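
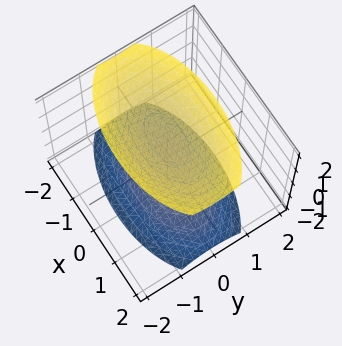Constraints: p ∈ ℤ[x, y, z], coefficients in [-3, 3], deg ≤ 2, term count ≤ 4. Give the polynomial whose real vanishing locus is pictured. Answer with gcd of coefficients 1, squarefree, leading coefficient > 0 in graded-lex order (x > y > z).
x^2 + 3*y^2 - 2*z^2 + 3

1. I count 2 distinct pieces.
2. Degree: two sheets facing apart; a quadric, so deg p = 2.
3. Symmetries: it's symmetric under y → −y, forcing even powers of y; mirror symmetry x ↦ −x ⇒ only even powers of x; the z ↦ −z reflection is a symmetry, so z appears only in even powers.
4. Reading off the gridlines: no y-intercept at any integer in the box; no x-intercept at any integer in the box.
5. Matching integer coefficients to the picture gives p.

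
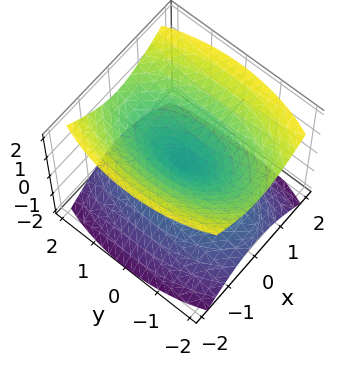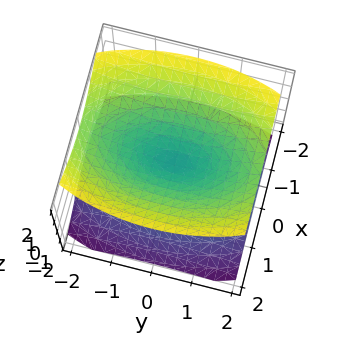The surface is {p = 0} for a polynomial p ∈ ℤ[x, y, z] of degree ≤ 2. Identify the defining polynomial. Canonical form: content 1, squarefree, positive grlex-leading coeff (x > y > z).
3*x^2 + y^2 - 3*z^2

First, the picture has 2 separate pieces. They look like related sheets of one shape, so recover p as a whole.
Then, degree: a double cone through the origin; a quadric, so deg p = 2.
Then, symmetries: mirror symmetry z ↦ −z ⇒ only even powers of z; the y ↦ −y reflection is a symmetry, so y appears only in even powers; the x ↦ −x reflection is a symmetry, so x appears only in even powers.
Next, reading off the gridlines: one x-axis crossing is at x = 0; it meets the y-axis at y = 0 (among the integer gridlines); one z-axis crossing is at z = 0.
Finally, fitting integer coefficients to these (and the overall shape) gives p.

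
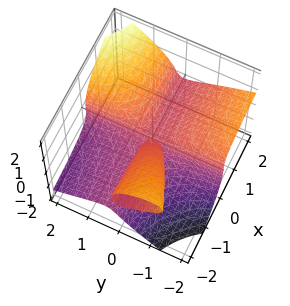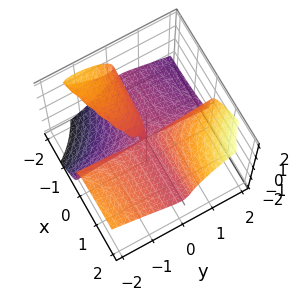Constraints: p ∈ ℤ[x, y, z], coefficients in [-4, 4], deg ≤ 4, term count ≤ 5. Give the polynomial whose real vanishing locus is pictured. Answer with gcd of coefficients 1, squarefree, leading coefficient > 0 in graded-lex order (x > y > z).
First, deg p = 3. No degree-2 surface has this shape.
Then, checking where it meets the axes: every point of the x-axis in the box is on the surface; one z-axis crossing is at z = 0; every point of the y-axis in the box is on the surface.
Finally, together with the visible shape, these determine p as stated.

2*x*y^2 + 3*x*y*z - 3*z^3 - x*z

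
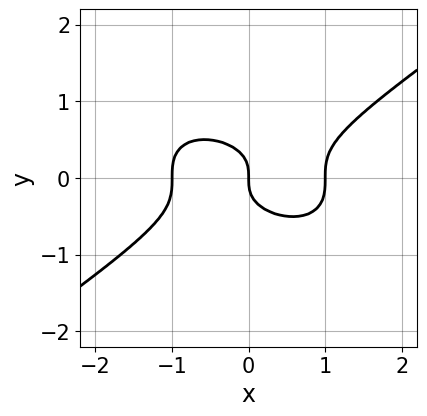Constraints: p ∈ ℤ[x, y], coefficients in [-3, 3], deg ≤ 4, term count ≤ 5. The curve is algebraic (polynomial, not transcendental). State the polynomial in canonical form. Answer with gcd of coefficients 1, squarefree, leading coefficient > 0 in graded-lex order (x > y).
x^3 - 3*y^3 - x

(a) deg p = 3.
(b) Checking where it meets the axes: it crosses the y-axis at the gridline y = 0; the x-axis gridline crossings are at x ∈ {-1, 0, 1}.
(c) Fitting integer coefficients to these (and the overall shape) gives p.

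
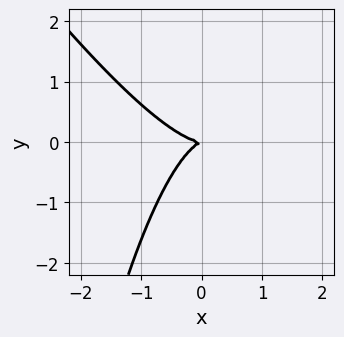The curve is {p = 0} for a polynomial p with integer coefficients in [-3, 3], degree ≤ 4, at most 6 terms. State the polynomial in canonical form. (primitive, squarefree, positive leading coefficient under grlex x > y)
3*x^3 + 2*x^2*y - x*y + 3*y^2

deg p = 3.
Against the integer gridlines: it crosses the x-axis at the gridline x = 0; it crosses the y-axis at the gridline y = 0.
The integer polynomial consistent with all of this is the stated p.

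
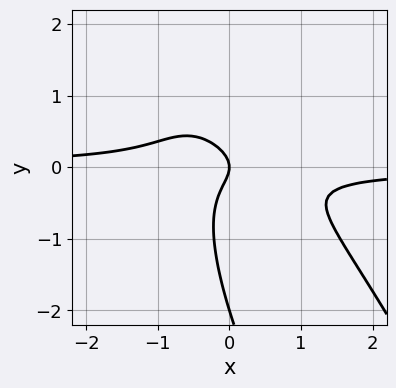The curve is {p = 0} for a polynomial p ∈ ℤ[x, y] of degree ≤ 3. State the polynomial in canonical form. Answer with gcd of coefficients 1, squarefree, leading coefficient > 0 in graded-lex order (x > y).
First, the degree is 3 — no degree-2 curve has this shape.
Then, from the visible intercepts: among the integer gridlines, it crosses the y-axis at y ∈ {-2, 0}; it meets the x-axis at x = 0 (among the integer gridlines).
Finally, the integer polynomial consistent with all of this is the stated p.

3*x^2*y + 3*x*y^2 + y^3 + 2*y^2 + x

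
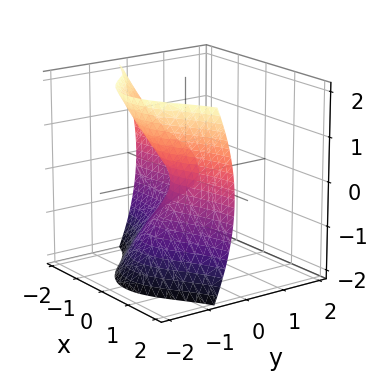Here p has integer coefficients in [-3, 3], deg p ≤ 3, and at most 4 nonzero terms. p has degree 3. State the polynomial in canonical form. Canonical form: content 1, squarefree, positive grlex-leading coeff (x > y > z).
(a) The degree is 3 — no degree-2 surface has this shape.
(b) From the visible intercepts: one z-axis crossing is at z = 0; one x-axis crossing is at x = 0; it meets the y-axis at y = 0 (among the integer gridlines).
(c) These observations pin down the coefficients.

2*x^2*y + y^3 + z^2 + x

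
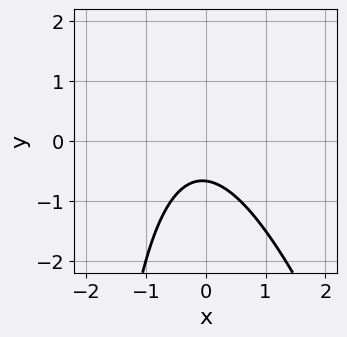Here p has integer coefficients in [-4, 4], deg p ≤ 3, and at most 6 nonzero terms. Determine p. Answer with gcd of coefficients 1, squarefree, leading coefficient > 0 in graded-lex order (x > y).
3*x^2 + x*y + x + 3*y + 2

(a) deg p = 2. The shape is more complex than any degree-1 curve.
(b) Reading off the gridlines: it misses every integer gridline on the x-axis.
(c) These observations pin down the coefficients.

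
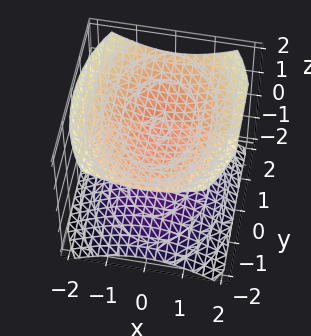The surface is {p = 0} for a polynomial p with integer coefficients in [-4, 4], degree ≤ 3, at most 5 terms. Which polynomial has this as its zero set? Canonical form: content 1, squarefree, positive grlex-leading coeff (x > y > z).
(a) There are 2 components. They look like related sheets of one shape, so recover p as a whole.
(b) The degree is 2 — two sheets facing apart; a quadric.
(c) Symmetries: the z ↦ −z reflection is a symmetry, so z appears only in even powers; it's symmetric under x → −x, forcing even powers of x; the y ↦ −y reflection is a symmetry, so y appears only in even powers.
(d) Against the integer gridlines: the z-axis gridline crossings are at z ∈ {-1, 1}; no x-intercept at any integer in the box; no y-intercept at any integer in the box.
(e) Fitting integer coefficients to these (and the overall shape) gives p.

2*x^2 + y^2 - 3*z^2 + 3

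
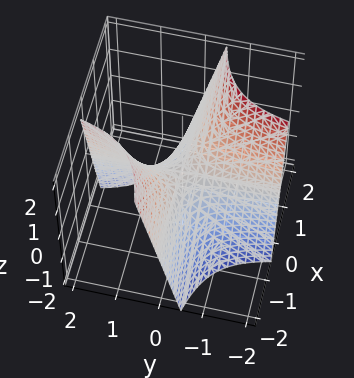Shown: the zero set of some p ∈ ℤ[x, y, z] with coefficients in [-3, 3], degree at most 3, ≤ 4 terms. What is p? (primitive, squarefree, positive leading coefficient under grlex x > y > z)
2*x*y + z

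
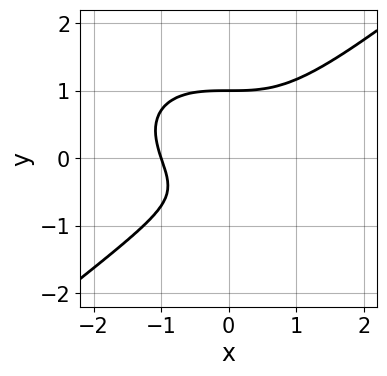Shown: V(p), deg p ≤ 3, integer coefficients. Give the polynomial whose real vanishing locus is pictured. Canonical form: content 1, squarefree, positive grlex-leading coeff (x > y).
First, deg p = 3. No degree-2 curve has this shape.
Next, observable constraints: it meets the x-axis at x = -1 (among the integer gridlines); it meets the y-axis at y = 1 (among the integer gridlines).
Finally, these observations pin down the coefficients.

x^3 - 2*y^3 + y + 1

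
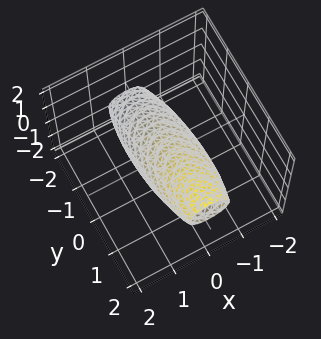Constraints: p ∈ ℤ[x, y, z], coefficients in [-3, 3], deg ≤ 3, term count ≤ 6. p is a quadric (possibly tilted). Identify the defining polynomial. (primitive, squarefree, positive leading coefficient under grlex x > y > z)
1. The degree is 2 — a generic line meets the surface in up to 2 points.
2. Matching integer coefficients to the picture gives p.

3*x^2 + y^2 - 3*y*z + 3*z^2 - 2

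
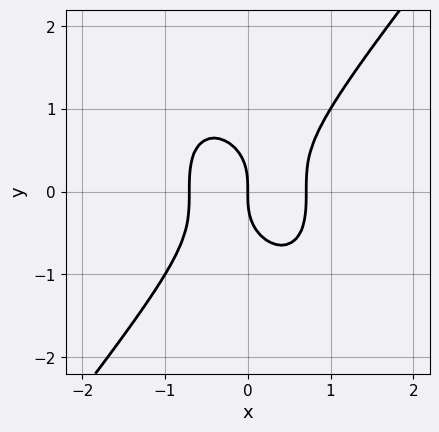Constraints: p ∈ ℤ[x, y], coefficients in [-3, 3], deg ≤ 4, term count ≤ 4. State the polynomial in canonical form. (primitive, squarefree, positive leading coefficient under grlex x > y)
(a) deg p = 3. A generic line meets the curve in up to 3 points.
(b) Observable constraints: it crosses the x-axis at the gridline x = 0; it meets the y-axis at y = 0 (among the integer gridlines).
(c) Together with the visible shape, these determine p as stated.

2*x^3 - y^3 - x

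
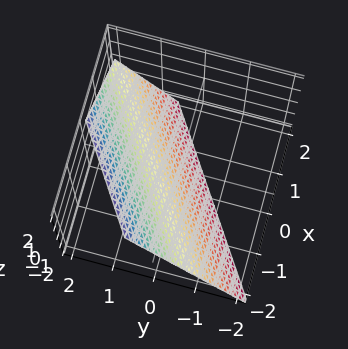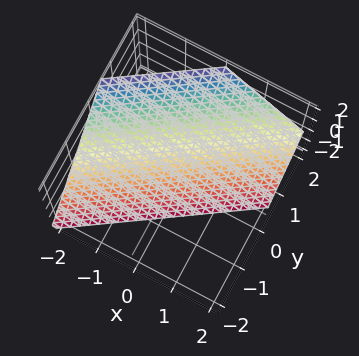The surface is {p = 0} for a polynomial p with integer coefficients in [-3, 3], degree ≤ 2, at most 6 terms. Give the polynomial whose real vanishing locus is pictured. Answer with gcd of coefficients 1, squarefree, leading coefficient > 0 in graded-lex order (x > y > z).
1. Degree: every cross-section is a straight line — this is a plane, so deg p = 1.
2. Against the integer gridlines: it meets the x-axis at x = -1 (among the integer gridlines); one z-axis crossing is at z = -1.
3. Solving for integer coefficients yields p as stated.

2*x - 3*y + 2*z + 2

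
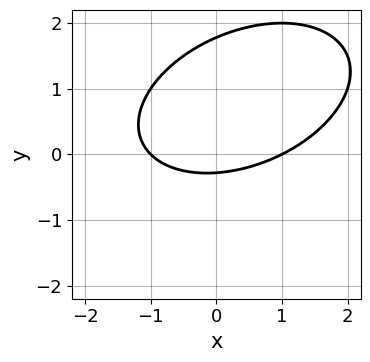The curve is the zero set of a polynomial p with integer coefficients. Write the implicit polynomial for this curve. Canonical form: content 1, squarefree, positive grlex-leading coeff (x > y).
Degree: a generic line meets the curve in up to 2 points, so deg p = 2.
From the visible intercepts: among the integer gridlines, it crosses the x-axis at x ∈ {-1, 1}.
Fitting integer coefficients to these (and the overall shape) gives p.

x^2 - x*y + 2*y^2 - 3*y - 1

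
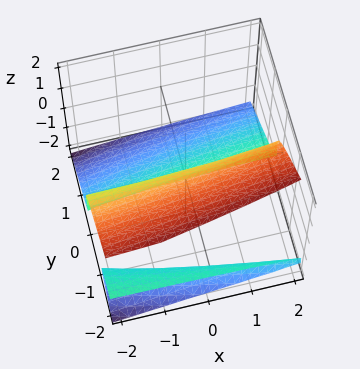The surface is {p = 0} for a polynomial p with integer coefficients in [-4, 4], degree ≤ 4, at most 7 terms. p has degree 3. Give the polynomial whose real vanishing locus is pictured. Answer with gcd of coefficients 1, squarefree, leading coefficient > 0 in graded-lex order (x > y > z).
x*z^2 + 2*y^2*z - 3*z^3 - y*z - 3*y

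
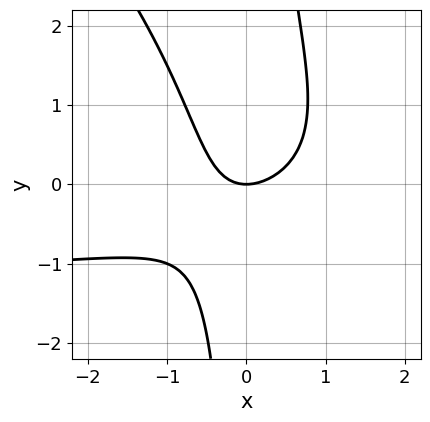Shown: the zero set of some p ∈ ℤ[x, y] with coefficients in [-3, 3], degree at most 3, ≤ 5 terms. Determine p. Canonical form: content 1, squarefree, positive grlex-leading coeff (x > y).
2*x^2*y + 2*x*y^2 + 3*x^2 - 2*x*y - 3*y

(a) The degree is 3 — a generic line meets the curve in up to 3 points.
(b) Checking where it meets the axes: one x-axis crossing is at x = 0; one y-axis crossing is at y = 0.
(c) The integer polynomial consistent with all of this is the stated p.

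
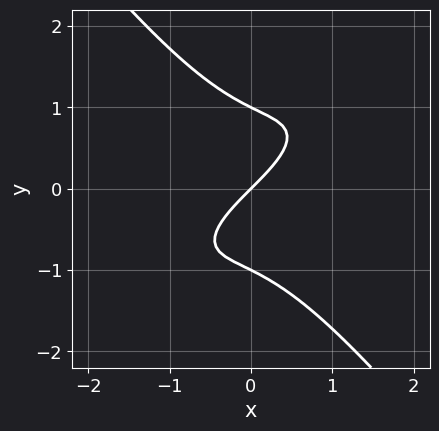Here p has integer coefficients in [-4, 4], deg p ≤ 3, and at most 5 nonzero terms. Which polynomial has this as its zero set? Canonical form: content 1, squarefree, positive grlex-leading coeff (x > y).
First, the degree is 3 — no degree-2 curve has this shape.
Then, reading off the gridlines: it crosses the x-axis at the gridline x = 0; among the integer gridlines, it crosses the y-axis at y ∈ {-1, 0, 1}.
Finally, matching integer coefficients to the picture gives p.

2*x^3 - 3*x^2*y + 3*y^3 + 3*x - 3*y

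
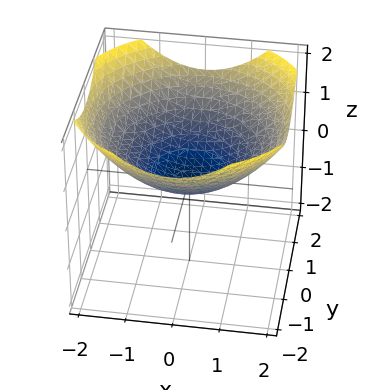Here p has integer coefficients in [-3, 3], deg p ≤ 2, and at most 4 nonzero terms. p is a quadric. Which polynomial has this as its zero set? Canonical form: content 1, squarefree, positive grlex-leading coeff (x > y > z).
(a) deg p = 2.
(b) By symmetry, the z-axis is an axis of rotation, so x and y enter only as x² + y².
(c) From the axis intercepts and sections: a circular section at z = 1 has radius between 1 and 2; it crosses the z-axis at the gridline z = 0; one y-axis crossing is at y = 0; it crosses the x-axis at the gridline x = 0.
(d) Solving for integer coefficients yields p as stated.

x^2 + y^2 - 3*z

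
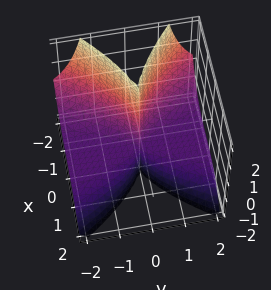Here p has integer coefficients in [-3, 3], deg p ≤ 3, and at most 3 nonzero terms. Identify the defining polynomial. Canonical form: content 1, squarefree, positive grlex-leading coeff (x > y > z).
x^3 + 2*y^2*z + 2*y^2

The degree is 3 — a generic line meets the surface in up to 3 points.
Checking where it meets the axes: it meets the y-axis at y = 0 (among the integer gridlines); every point of the z-axis in the box is on the surface; one x-axis crossing is at x = 0.
These observations pin down the coefficients.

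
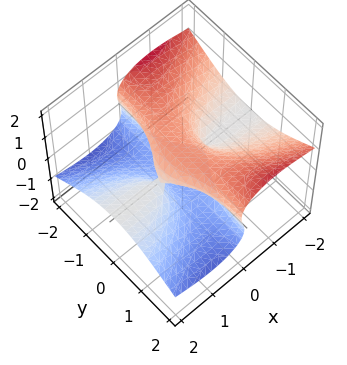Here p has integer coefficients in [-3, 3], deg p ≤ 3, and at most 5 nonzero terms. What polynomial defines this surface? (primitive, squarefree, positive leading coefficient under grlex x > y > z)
deg p = 3. No degree-2 surface has this shape.
Reading off the gridlines: every point of the y-axis in the box is on the surface; every point of the x-axis in the box is on the surface.
Fitting integer coefficients to these (and the overall shape) gives p.

2*x^2*z + x*y^2 + 2*z^3 - z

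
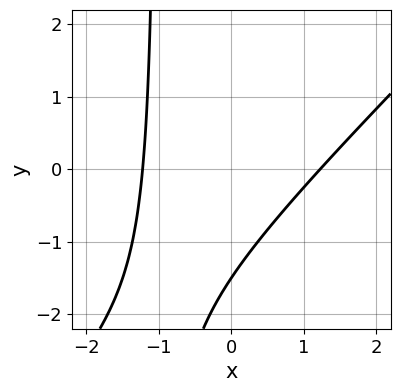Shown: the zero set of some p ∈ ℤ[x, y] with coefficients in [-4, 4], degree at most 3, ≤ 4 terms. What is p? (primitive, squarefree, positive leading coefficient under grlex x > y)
1. The degree is 2 — the shape is more complex than any degree-1 curve.
2. Matching integer coefficients to the picture gives p.

2*x^2 - 2*x*y - 2*y - 3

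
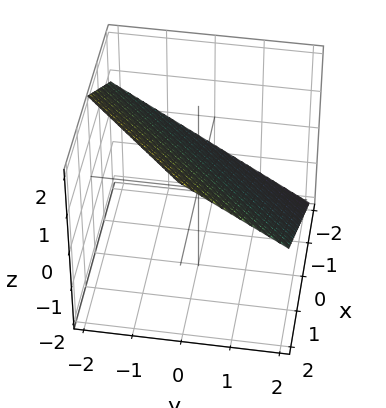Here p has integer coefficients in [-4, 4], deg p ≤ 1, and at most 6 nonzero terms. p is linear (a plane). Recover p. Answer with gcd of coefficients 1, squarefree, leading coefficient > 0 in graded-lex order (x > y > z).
(a) deg p = 1.
(b) Against the integer gridlines: it crosses the x-axis at the gridline x = -1; it crosses the y-axis at the gridline y = 1.
(c) Together with the visible shape, these determine p as stated.

2*x - 2*y - 3*z + 2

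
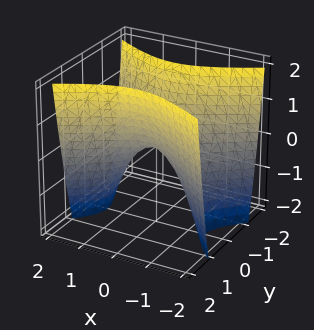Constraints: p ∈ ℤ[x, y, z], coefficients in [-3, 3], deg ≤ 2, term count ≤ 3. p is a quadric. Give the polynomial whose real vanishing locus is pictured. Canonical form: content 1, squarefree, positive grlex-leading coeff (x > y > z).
x^2 - 2*y^2 + z

deg p = 2. A saddle surface; a quadric.
Symmetries: the y ↦ −y reflection is a symmetry, so y appears only in even powers; the x ↦ −x reflection is a symmetry, so x appears only in even powers.
From the axis intercepts and sections: it crosses the y-axis at the gridline y = 0; it meets the x-axis at x = 0 (among the integer gridlines); it meets the z-axis at z = 0 (among the integer gridlines).
Assembling these constraints gives the stated polynomial.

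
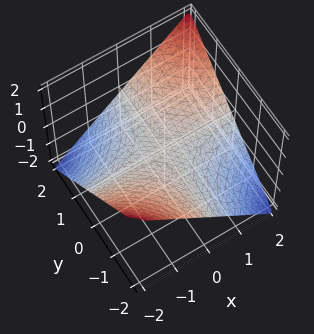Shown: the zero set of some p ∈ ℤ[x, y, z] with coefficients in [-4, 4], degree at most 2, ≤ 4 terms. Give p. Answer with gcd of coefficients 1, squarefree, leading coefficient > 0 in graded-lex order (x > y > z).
x*y - 2*z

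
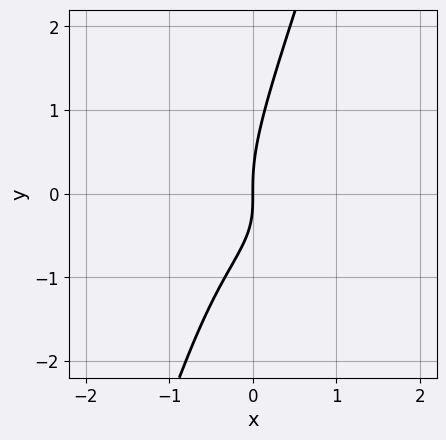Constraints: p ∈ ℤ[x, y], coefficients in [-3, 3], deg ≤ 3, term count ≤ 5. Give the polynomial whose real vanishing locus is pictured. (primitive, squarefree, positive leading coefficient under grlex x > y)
3*x*y^2 - y^3 + 2*x*y + 2*x

(a) The degree is 3 — a generic line meets the curve in up to 3 points.
(b) Checking where it meets the axes: it crosses the x-axis at the gridline x = 0; it crosses the y-axis at the gridline y = 0.
(c) Together with the visible shape, these determine p as stated.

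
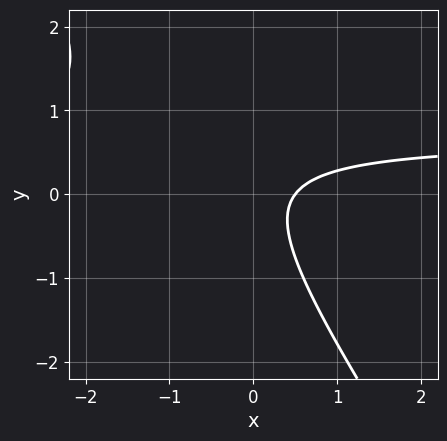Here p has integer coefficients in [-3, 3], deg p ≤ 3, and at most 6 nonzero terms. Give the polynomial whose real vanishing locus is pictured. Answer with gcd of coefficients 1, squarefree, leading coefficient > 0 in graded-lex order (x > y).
First, the degree is 2 — the shape is more complex than any degree-1 curve.
Then, from the axis intercepts and sections: no y-intercept at any integer in the box.
Finally, putting this together gives p.

3*x*y + 2*y^2 - 2*x + 1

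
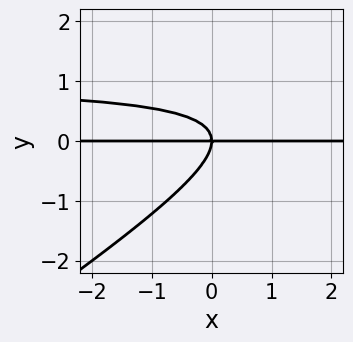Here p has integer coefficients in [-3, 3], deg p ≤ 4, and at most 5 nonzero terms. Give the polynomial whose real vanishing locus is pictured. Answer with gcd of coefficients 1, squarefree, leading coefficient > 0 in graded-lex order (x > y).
(a) Degree: a generic line meets the curve in up to 3 points, so deg p = 3.
(b) Reading off the gridlines: every point of the x-axis in the box is on the curve; it crosses the y-axis at the gridline y = 0.
(c) Putting this together gives p.

2*x*y^2 - 3*y^3 - 2*x*y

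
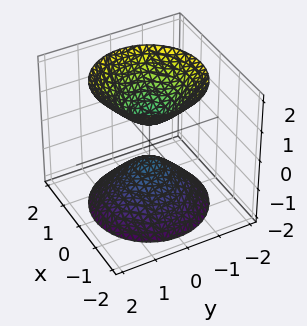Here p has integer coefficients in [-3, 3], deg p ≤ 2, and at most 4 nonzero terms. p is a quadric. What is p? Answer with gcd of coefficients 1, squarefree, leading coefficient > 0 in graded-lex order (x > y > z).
1. The picture has 2 separate pieces. They look like related sheets of one shape, so recover p as a whole.
2. Degree: two separate bowl-shaped sheets opening away from each other; a quadric, so deg p = 2.
3. Symmetries: it's symmetric under z → −z, forcing even powers of z; every cross-section ⟂ z is a circle, so x, y appear only via x² + y².
4. Against the integer gridlines: it misses every integer gridline on the y-axis; the surface avoids every integer x-axis point in the box; a circular section at z = 1 has radius between 0 and 1.
5. Putting this together gives p.

3*x^2 + 3*y^2 - 2*z^2 + 1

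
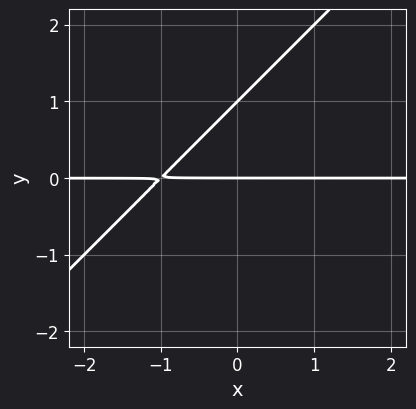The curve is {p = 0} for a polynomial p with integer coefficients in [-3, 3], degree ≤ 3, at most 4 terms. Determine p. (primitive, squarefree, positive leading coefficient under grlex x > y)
Degree: no degree-1 curve has this shape, so deg p = 2.
Against the integer gridlines: among the integer gridlines, it crosses the y-axis at y ∈ {0, 1}; the visible x-axis segment lies entirely on the curve.
Fitting integer coefficients to these (and the overall shape) gives p.

x*y - y^2 + y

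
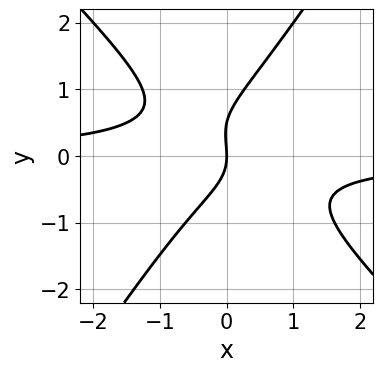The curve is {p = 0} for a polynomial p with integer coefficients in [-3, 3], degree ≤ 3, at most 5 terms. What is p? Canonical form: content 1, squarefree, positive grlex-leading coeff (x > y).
3*x^2*y + x*y^2 - 2*y^3 + y^2 + 2*x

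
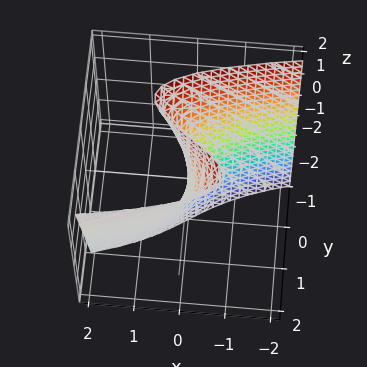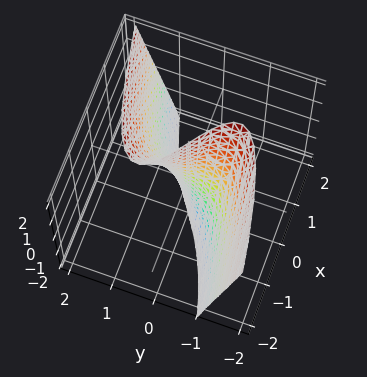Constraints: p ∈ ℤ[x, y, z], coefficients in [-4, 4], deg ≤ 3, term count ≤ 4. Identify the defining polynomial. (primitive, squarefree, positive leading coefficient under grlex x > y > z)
1. deg p = 3. A generic line meets the surface in up to 3 points.
2. From the visible intercepts: every point of the z-axis in the box is on the surface; it meets the x-axis at x = 0 (among the integer gridlines); it meets the y-axis at y = 0 (among the integer gridlines).
3. The integer polynomial consistent with all of this is the stated p.

2*y^3 - 2*y*z - 3*x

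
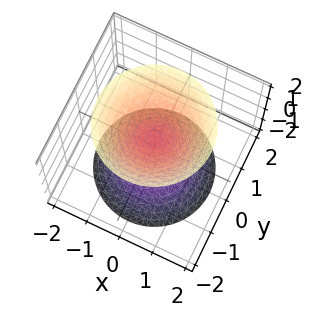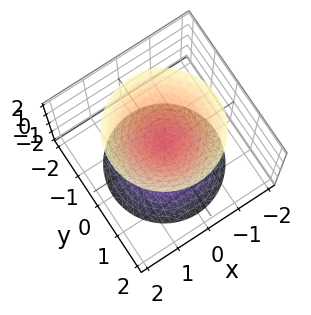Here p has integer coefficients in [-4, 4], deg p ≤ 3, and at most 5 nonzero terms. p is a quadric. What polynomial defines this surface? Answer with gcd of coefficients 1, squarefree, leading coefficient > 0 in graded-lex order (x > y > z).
3*x^2 + 3*y^2 - 2*z^2 + 1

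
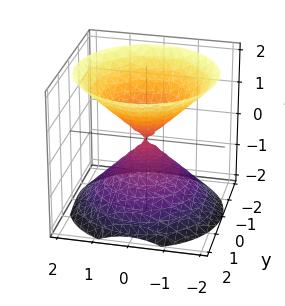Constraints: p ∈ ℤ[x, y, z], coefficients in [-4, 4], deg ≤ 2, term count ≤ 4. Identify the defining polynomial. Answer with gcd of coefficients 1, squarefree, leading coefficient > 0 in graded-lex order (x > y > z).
First, there are 2 components.
Next, the degree is 2 — a double cone through the origin; a quadric.
Then, symmetries: it's symmetric under z → −z, forcing even powers of z; the surface is invariant under rotation about z: p = q(x² + y², z).
Then, from the visible intercepts: it crosses the y-axis at the gridline y = 0; it crosses the z-axis at the gridline z = 0; a circular section at z = 1 has radius exactly 1.
Finally, assembling these constraints gives the stated polynomial.

x^2 + y^2 - z^2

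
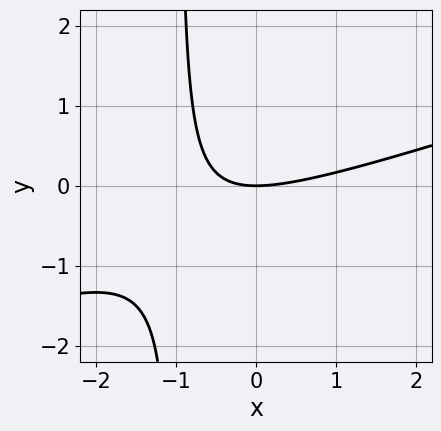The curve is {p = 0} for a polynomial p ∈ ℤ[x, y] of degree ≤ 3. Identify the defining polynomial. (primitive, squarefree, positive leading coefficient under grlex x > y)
x^2 - 3*x*y - 3*y

1. deg p = 2.
2. From the axis intercepts and sections: one x-axis crossing is at x = 0; it crosses the y-axis at the gridline y = 0.
3. Matching integer coefficients to the picture gives p.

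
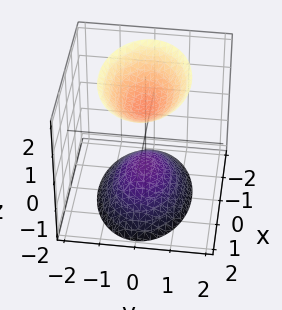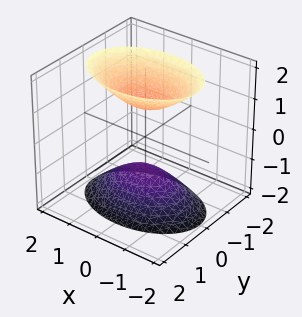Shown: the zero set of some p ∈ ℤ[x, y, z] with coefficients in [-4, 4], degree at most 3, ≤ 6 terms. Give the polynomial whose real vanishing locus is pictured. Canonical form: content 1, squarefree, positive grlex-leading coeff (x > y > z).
1. I count 2 distinct pieces. They look like related sheets of one shape, so recover p as a whole.
2. The degree is 2 — two separate bowl-shaped sheets opening away from each other; a quadric.
3. Symmetries: mirror symmetry z ↦ −z ⇒ only even powers of z; the x ↦ −x reflection is a symmetry, so x appears only in even powers; the y ↦ −y reflection is a symmetry, so y appears only in even powers.
4. From the visible intercepts: no x-intercept at any integer in the box; no y-intercept at any integer in the box.
5. Assembling these constraints gives the stated polynomial. Check: (0, 0, -1) on the z-axis lies on the surface, and p(0, 0, -1) = 0. ✓

x^2 + 2*y^2 - z^2 + 1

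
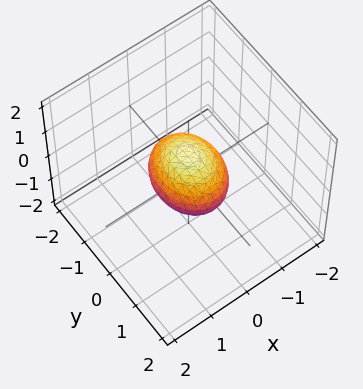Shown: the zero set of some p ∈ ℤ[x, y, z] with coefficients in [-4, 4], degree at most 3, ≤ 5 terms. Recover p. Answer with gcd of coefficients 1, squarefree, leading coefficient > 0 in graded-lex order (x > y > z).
deg p = 2.
Symmetries: the x ↦ −x reflection is a symmetry, so x appears only in even powers; it's symmetric under z → −z, forcing even powers of z; it's symmetric under y → −y, forcing even powers of y.
Reading off the gridlines: among the integer gridlines, it crosses the y-axis at y ∈ {-1, 1}.
Matching integer coefficients to the picture gives p.

3*x^2 + 2*y^2 + 3*z^2 - 2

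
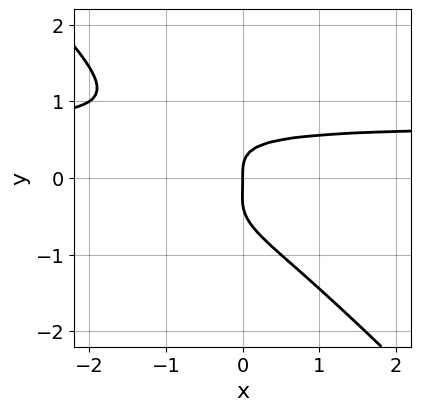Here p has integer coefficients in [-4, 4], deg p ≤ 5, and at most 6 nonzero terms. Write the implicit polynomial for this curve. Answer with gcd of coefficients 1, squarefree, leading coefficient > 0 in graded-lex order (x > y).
(a) Degree: no degree-3 curve has this shape, so deg p = 4.
(b) From the visible intercepts: it crosses the y-axis at the gridline y = 0; it crosses the x-axis at the gridline x = 0.
(c) Fitting integer coefficients to these (and the overall shape) gives p.

3*x*y^3 + 3*y^4 + y^3 - x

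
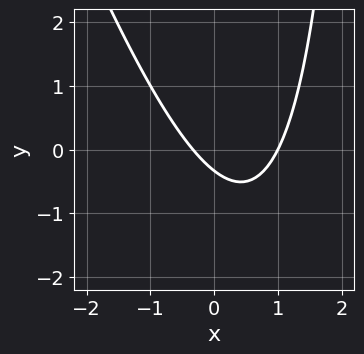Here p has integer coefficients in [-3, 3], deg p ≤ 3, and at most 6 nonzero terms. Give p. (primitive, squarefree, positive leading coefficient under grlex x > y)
3*x^2 + x*y - 2*x - 3*y - 1

Degree: a generic line meets the curve in up to 2 points, so deg p = 2.
Against the integer gridlines: it crosses the x-axis at the gridline x = 1.
The integer polynomial consistent with all of this is the stated p.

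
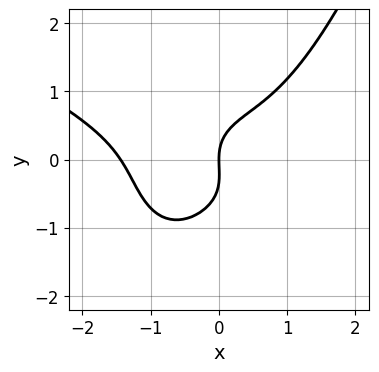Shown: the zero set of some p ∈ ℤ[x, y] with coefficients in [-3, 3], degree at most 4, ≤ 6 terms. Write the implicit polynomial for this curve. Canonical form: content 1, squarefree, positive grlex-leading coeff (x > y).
x^4 + 2*x^3*y - 3*y^3 - y^2 + 3*x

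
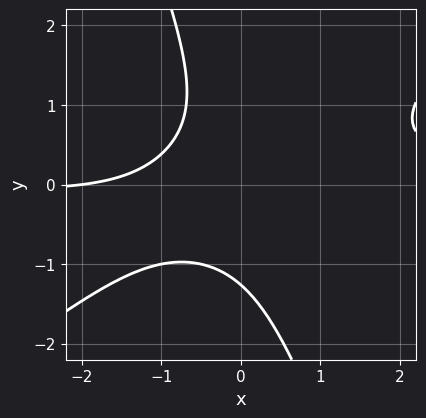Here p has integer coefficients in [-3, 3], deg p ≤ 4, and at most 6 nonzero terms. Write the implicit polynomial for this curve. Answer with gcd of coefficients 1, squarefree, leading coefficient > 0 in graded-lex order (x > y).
1. Degree: the shape is more complex than any degree-2 curve, so deg p = 3.
2. From the axis intercepts and sections: one x-axis crossing is at x = -2.
3. Assembling these constraints gives the stated polynomial.

2*x^2*y - 2*x*y^2 - y^3 - x - 2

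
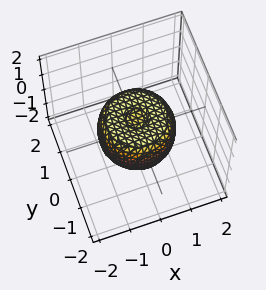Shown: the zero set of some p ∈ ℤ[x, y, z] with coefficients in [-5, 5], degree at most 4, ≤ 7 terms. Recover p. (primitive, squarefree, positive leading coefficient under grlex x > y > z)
2*x^4 + 4*x^2*y^2 + 2*y^4 - 2*x^2 - 2*y^2 + 2*z^2 - 1

The degree is 4 — a generic line meets the surface in up to 4 points.
By symmetry, the z-axis is an axis of rotation, so x and y enter only as x² + y².
Checking where it meets the axes: a circular section at z = 0 has radius between 1 and 2.
Together with the visible shape, these determine p as stated.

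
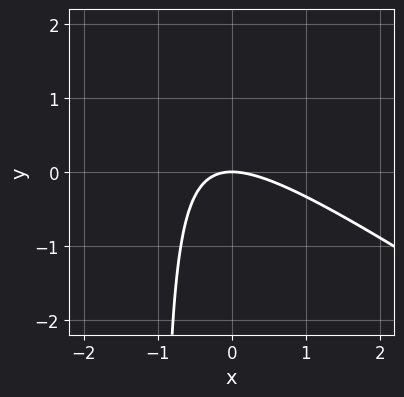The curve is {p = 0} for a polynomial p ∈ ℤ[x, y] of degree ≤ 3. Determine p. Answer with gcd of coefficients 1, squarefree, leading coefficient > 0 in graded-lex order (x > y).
1. deg p = 2.
2. Against the integer gridlines: one x-axis crossing is at x = 0; one y-axis crossing is at y = 0.
3. Fitting integer coefficients to these (and the overall shape) gives p.

2*x^2 + 3*x*y + 3*y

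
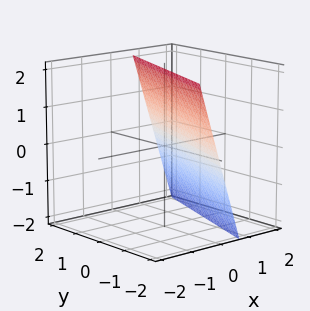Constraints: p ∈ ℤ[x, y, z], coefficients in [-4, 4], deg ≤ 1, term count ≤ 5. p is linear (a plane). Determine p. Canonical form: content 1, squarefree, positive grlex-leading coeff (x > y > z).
3*x - y + z - 2

First, the degree is 1 — every cross-section is a straight line — this is a plane.
Then, from the axis intercepts and sections: it crosses the z-axis at the gridline z = 2; it meets the y-axis at y = -2 (among the integer gridlines).
Finally, assembling these constraints gives the stated polynomial.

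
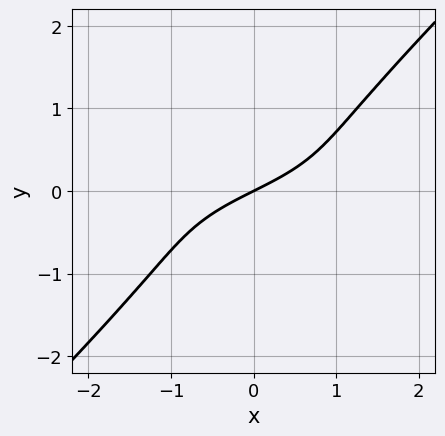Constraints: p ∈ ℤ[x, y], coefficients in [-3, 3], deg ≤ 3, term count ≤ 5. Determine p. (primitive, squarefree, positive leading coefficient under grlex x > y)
(a) Degree: no degree-2 curve has this shape, so deg p = 3.
(b) Checking where it meets the axes: it crosses the y-axis at the gridline y = 0; one x-axis crossing is at x = 0.
(c) Putting this together gives p.

3*x*y^2 - 3*y^3 + x - 2*y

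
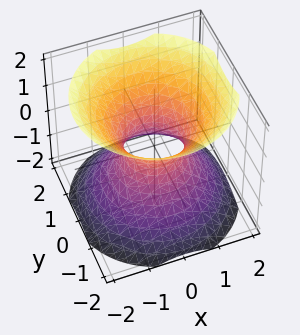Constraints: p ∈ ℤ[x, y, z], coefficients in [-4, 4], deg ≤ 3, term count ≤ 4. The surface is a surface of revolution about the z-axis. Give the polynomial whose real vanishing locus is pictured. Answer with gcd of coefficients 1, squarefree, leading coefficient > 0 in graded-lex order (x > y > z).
First, the degree is 2 — the shape is more complex than any degree-1 surface.
Next, by symmetry, every cross-section ⟂ z is a circle, so x, y appear only via x² + y².
Next, from the visible intercepts: no z-intercept at any integer in the box; a circular section at z = 1 has radius between 1 and 2.
Finally, putting this together gives p.

3*x^2 + 3*y^2 - 3*z^2 - 2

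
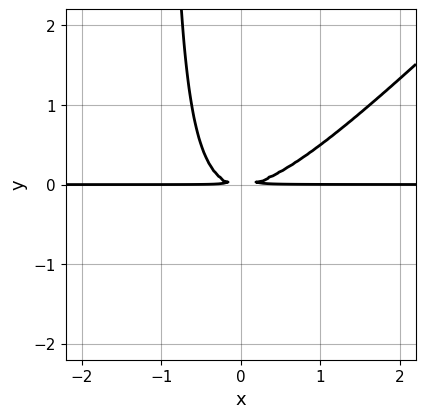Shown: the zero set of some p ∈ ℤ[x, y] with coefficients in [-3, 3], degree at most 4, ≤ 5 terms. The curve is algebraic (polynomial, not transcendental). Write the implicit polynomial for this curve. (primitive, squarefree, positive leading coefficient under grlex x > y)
(a) Degree: a generic line meets the curve in up to 3 points, so deg p = 3.
(b) From the axis intercepts and sections: every point of the x-axis in the box is on the curve.
(c) Solving for integer coefficients yields p as stated.

x^2*y - x*y^2 - y^2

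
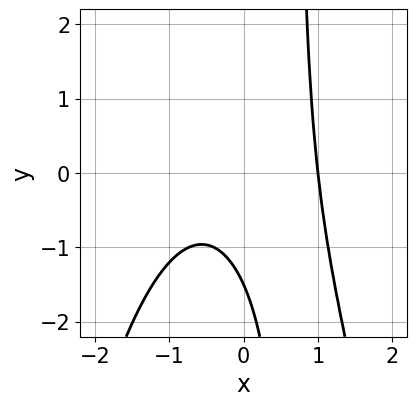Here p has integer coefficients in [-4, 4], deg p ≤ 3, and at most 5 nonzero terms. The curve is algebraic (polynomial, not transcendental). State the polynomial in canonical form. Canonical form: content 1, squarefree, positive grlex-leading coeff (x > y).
1. The degree is 3 — no degree-2 curve has this shape.
2. Checking where it meets the axes: one x-axis crossing is at x = 1.
3. Fitting integer coefficients to these (and the overall shape) gives p.

3*x^3 + 3*x*y - 2*y - 3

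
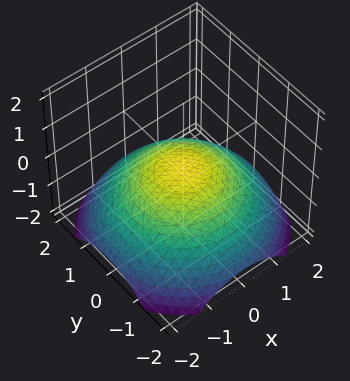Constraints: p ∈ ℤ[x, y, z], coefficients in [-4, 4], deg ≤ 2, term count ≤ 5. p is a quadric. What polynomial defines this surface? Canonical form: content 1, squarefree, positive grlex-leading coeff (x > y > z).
x^2 + y^2 + 3*z

(a) deg p = 2. A single bowl opening along one axis; a quadric.
(b) Symmetries: the z-axis is an axis of rotation, so x and y enter only as x² + y².
(c) Observable constraints: it meets the z-axis at z = 0 (among the integer gridlines); it meets the y-axis at y = 0 (among the integer gridlines); it crosses the x-axis at the gridline x = 0; a circular section at z = -1 has radius between 1 and 2.
(d) Matching integer coefficients to the picture gives p.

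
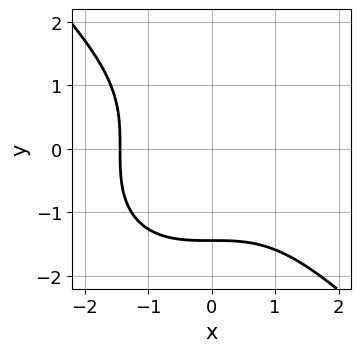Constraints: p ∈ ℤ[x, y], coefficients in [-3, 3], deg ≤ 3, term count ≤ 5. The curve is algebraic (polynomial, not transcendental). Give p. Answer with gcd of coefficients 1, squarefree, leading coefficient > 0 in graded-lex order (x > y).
x^3 + y^3 + 3

(a) deg p = 3.
(b) Matching integer coefficients to the picture gives p.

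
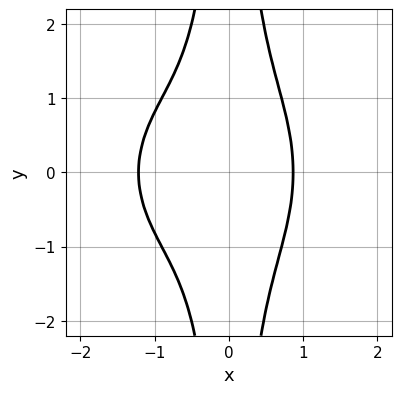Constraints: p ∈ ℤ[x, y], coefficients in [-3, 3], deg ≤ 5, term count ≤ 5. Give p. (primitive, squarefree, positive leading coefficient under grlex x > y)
(a) deg p = 4. The shape is more complex than any degree-3 curve.
(b) Symmetries: mirror symmetry y ↦ −y ⇒ only even powers of y.
(c) From the visible intercepts: the curve avoids every integer y-axis point in the box.
(d) Solving for integer coefficients yields p as stated.

3*x^4 + 3*x^2*y^2 + 2*x^3 - 3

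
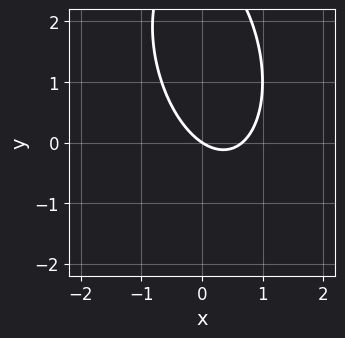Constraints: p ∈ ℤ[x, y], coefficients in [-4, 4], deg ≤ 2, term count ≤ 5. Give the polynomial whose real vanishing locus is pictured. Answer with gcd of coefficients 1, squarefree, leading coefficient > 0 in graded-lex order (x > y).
(a) deg p = 2. A generic line meets the curve in up to 2 points.
(b) Reading off the gridlines: one x-axis crossing is at x = 0; it meets the y-axis at y = 0 (among the integer gridlines).
(c) Solving for integer coefficients yields p as stated.

3*x^2 + x*y + y^2 - 2*x - 3*y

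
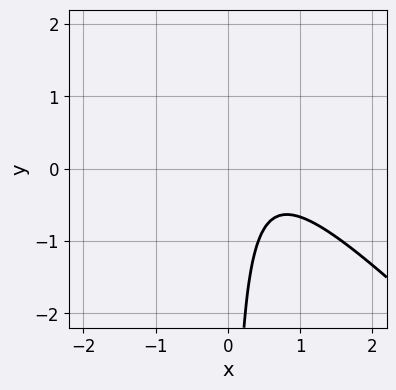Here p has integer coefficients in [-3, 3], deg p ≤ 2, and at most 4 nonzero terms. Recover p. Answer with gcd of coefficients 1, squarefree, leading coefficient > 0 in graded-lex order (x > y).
3*x^2 + 3*x*y - 3*x + 2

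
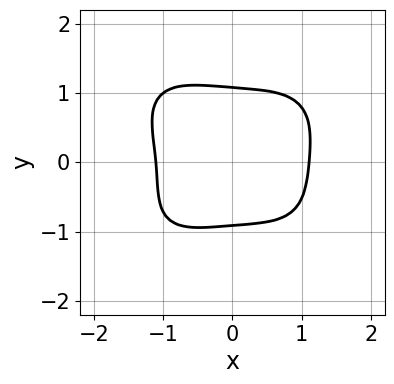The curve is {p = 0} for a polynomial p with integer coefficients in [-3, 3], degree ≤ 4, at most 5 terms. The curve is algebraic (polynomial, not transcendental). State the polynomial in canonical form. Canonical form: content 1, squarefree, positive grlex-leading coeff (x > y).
2*x^4 + 3*y^4 + x*y^2 - y - 3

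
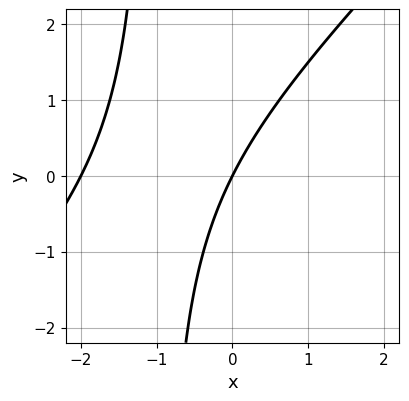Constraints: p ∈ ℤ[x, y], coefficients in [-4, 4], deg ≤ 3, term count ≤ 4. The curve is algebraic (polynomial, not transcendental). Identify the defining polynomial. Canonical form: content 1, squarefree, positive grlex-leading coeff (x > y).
x^2 - x*y + 2*x - y

1. The degree is 2 — the shape is more complex than any degree-1 curve.
2. Against the integer gridlines: one y-axis crossing is at y = 0; the x-axis gridline crossings are at x ∈ {-2, 0}.
3. Assembling these constraints gives the stated polynomial.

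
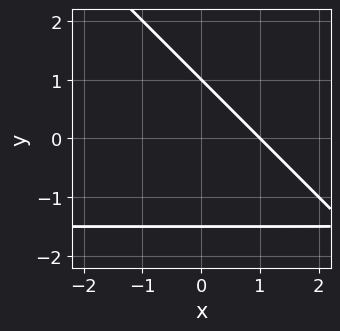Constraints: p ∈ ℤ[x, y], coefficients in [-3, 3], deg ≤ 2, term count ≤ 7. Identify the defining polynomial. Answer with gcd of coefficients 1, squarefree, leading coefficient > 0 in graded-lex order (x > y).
1. Degree: the shape is more complex than any degree-1 curve, so deg p = 2.
2. Reading off the gridlines: it crosses the x-axis at the gridline x = 1; one y-axis crossing is at y = 1.
3. Matching integer coefficients to the picture gives p.

2*x*y + 2*y^2 + 3*x + y - 3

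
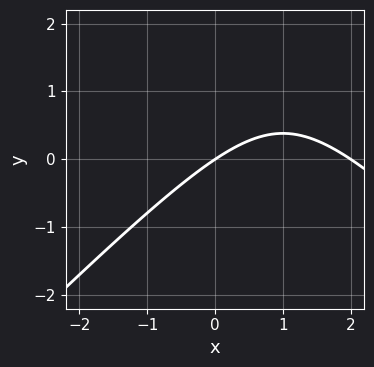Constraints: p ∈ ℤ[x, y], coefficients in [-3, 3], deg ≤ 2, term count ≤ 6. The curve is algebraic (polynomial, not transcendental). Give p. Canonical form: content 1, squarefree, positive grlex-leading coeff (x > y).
x^2 - y^2 - 2*x + 3*y

The degree is 2 — a generic line meets the curve in up to 2 points.
Observable constraints: it crosses the y-axis at the gridline y = 0; the x-axis gridline crossings are at x ∈ {0, 2}.
Solving for integer coefficients yields p as stated.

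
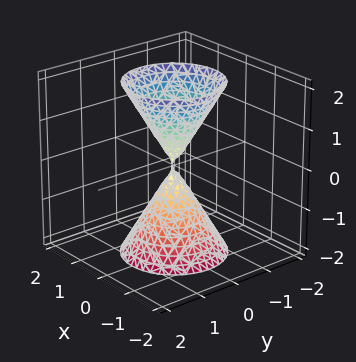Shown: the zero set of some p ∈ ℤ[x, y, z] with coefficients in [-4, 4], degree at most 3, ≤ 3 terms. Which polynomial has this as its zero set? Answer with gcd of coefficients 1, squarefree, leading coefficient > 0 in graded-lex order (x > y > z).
3*x^2 + 3*y^2 - z^2

The picture has 2 separate pieces. They look like related sheets of one shape, so recover p as a whole.
Degree: a double cone through the origin; a quadric, so deg p = 2.
By symmetry, the surface is invariant under rotation about z: p = q(x² + y², z); mirror symmetry z ↦ −z ⇒ only even powers of z.
Checking where it meets the axes: a circular section at z = 2 has radius between 1 and 2; it meets the x-axis at x = 0 (among the integer gridlines); it crosses the y-axis at the gridline y = 0.
Solving for integer coefficients yields p as stated.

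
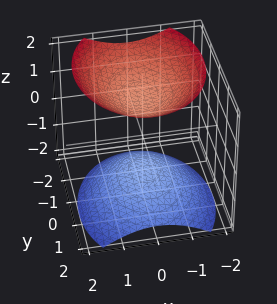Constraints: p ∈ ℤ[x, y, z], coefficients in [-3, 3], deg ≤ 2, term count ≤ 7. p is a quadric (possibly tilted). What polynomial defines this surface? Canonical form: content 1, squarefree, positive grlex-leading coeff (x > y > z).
3*x^2 + 2*y^2 + y*z - 3*z^2 + 3

(a) I count 2 distinct pieces.
(b) The degree is 2 — no degree-1 surface has this shape.
(c) Reading off the gridlines: among the integer gridlines, it crosses the z-axis at z ∈ {-1, 1}; it misses every integer gridline on the x-axis; no y-intercept at any integer in the box.
(d) These observations pin down the coefficients.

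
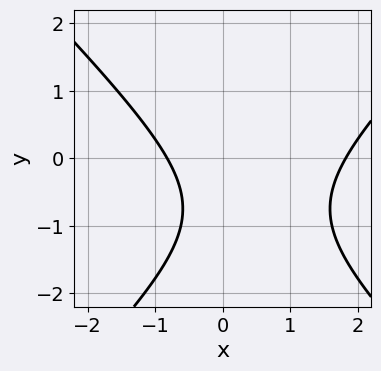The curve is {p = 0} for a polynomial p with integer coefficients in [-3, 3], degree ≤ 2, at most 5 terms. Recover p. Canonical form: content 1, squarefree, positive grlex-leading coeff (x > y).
2*x^2 - 2*y^2 - 2*x - 3*y - 3

deg p = 2. A generic line meets the curve in up to 2 points.
Against the integer gridlines: it misses every integer gridline on the y-axis.
Matching integer coefficients to the picture gives p.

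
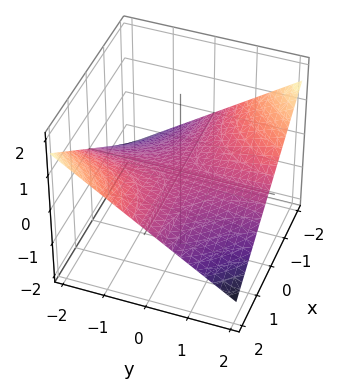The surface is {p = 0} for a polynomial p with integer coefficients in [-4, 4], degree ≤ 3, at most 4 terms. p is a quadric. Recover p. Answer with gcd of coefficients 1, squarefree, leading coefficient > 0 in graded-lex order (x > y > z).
x*y + 3*z

1. deg p = 2. A saddle surface; a quadric.
2. Against the integer gridlines: every point of the y-axis in the box is on the surface; every point of the x-axis in the box is on the surface.
3. Solving for integer coefficients yields p as stated.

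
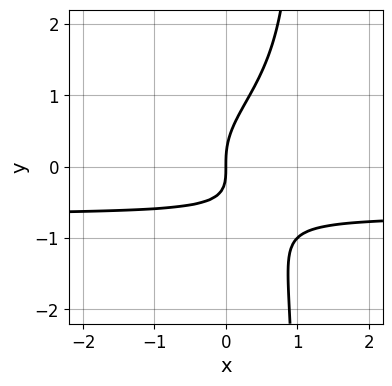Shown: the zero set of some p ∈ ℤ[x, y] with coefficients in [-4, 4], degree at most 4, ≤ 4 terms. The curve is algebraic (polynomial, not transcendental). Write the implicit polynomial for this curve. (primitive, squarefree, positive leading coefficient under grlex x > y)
1. deg p = 4. No degree-3 curve has this shape.
2. Against the integer gridlines: it meets the x-axis at x = 0 (among the integer gridlines); it crosses the y-axis at the gridline y = 0.
3. Fitting integer coefficients to these (and the overall shape) gives p.

x*y^3 - y^3 + x*y + x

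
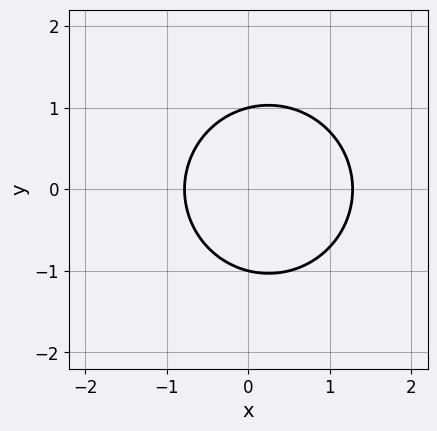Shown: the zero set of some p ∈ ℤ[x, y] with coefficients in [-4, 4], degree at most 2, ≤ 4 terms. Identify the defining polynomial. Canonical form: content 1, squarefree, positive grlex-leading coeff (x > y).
1. deg p = 2. A generic line meets the curve in up to 2 points.
2. Symmetries: it's symmetric under y → −y, forcing even powers of y.
3. Against the integer gridlines: among the integer gridlines, it crosses the y-axis at y ∈ {-1, 1}.
4. Putting this together gives p.

2*x^2 + 2*y^2 - x - 2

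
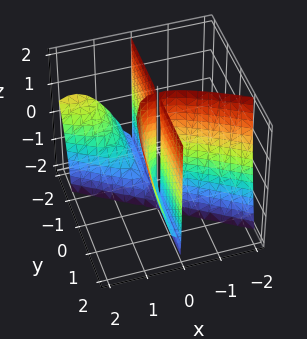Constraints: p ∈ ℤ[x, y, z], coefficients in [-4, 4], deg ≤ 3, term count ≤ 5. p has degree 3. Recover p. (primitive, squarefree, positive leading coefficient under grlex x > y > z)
2*x^3 + 3*x^2*y - x*y*z - 2*x*y

1. deg p = 3.
2. From the axis intercepts and sections: it meets the x-axis at x = 0 (among the integer gridlines); the visible z-axis segment lies entirely on the surface; the visible y-axis segment lies entirely on the surface.
3. Assembling these constraints gives the stated polynomial.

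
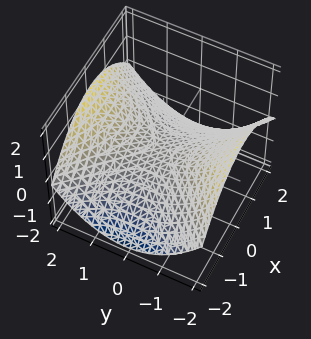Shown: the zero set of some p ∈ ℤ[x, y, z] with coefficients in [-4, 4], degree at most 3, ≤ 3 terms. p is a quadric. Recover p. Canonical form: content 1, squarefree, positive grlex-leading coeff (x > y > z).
x^2 - y^2 + 3*z

1. Degree: a saddle surface; a quadric, so deg p = 2.
2. Symmetries: it's symmetric under y → −y, forcing even powers of y; mirror symmetry x ↦ −x ⇒ only even powers of x.
3. From the visible intercepts: it meets the x-axis at x = 0 (among the integer gridlines); one y-axis crossing is at y = 0; it crosses the z-axis at the gridline z = 0.
4. Fitting integer coefficients to these (and the overall shape) gives p.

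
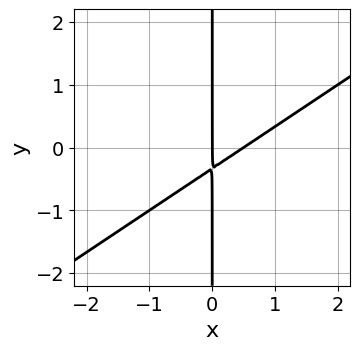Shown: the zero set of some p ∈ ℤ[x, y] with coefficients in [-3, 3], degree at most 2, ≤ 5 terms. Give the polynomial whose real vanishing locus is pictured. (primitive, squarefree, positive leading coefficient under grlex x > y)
2*x^2 - 3*x*y - x

(a) Degree: the shape is more complex than any degree-1 curve, so deg p = 2.
(b) Observable constraints: the visible y-axis segment lies entirely on the curve; it meets the x-axis at x = 0 (among the integer gridlines).
(c) Matching integer coefficients to the picture gives p.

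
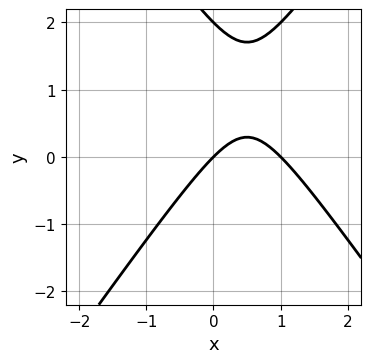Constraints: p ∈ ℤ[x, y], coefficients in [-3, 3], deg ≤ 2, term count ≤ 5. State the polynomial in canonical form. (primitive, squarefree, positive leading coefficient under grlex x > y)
2*x^2 - y^2 - 2*x + 2*y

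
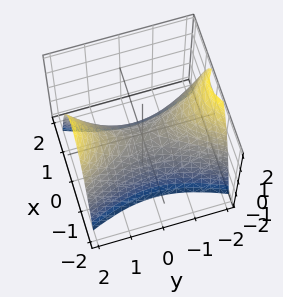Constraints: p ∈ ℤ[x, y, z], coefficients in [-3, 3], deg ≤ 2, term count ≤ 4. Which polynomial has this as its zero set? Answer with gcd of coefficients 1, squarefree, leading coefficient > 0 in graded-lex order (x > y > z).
3*x^2 - y^2 + 2*z

Degree: a saddle surface; a quadric, so deg p = 2.
Symmetries: it's symmetric under y → −y, forcing even powers of y; mirror symmetry x ↦ −x ⇒ only even powers of x.
Observable constraints: it crosses the z-axis at the gridline z = 0; one x-axis crossing is at x = 0; one y-axis crossing is at y = 0.
Fitting integer coefficients to these (and the overall shape) gives p.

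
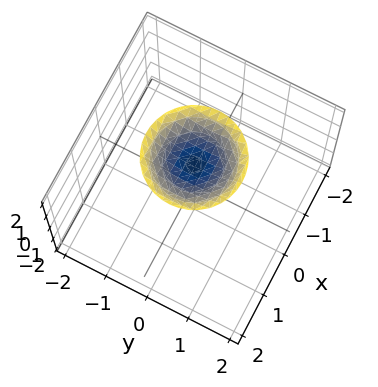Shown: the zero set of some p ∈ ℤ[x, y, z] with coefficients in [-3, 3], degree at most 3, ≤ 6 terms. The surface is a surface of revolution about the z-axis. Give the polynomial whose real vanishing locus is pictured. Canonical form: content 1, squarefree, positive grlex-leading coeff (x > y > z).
x^2 + y^2 - 2*z + 3

First, the degree is 2 — no degree-1 surface has this shape.
Next, by symmetry, every cross-section ⟂ z is a circle, so x, y appear only via x² + y².
Then, from the visible intercepts: no x-intercept at any integer in the box; a circular section at z = 2 has radius exactly 1; no y-intercept at any integer in the box.
Finally, the integer polynomial consistent with all of this is the stated p.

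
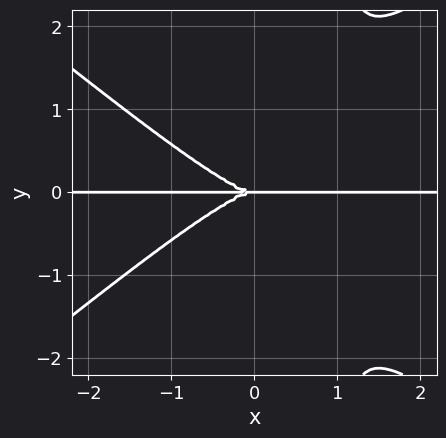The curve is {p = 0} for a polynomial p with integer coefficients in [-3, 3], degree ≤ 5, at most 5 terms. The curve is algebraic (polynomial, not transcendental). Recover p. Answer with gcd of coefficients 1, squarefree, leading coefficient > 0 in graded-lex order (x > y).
2*x^3*y - 3*x*y^3 + 3*y^3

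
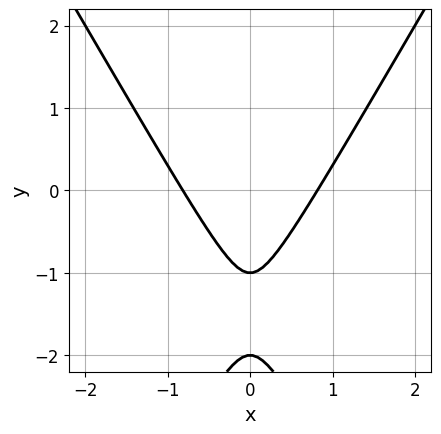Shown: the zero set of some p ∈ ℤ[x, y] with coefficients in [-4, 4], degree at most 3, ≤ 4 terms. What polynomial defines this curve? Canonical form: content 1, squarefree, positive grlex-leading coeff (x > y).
(a) deg p = 2. The shape is more complex than any degree-1 curve.
(b) Symmetries: mirror symmetry x ↦ −x ⇒ only even powers of x.
(c) Observable constraints: among the integer gridlines, it crosses the y-axis at y ∈ {-2, -1}.
(d) Matching integer coefficients to the picture gives p.

3*x^2 - y^2 - 3*y - 2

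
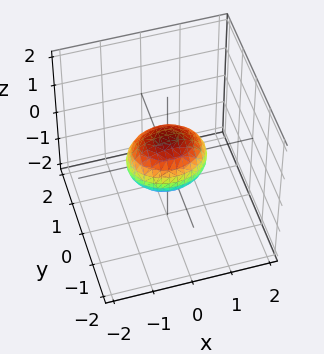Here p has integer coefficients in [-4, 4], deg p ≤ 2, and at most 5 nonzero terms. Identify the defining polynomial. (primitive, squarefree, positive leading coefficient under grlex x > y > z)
2*x^2 + 3*y^2 + 3*z^2 - 2

(a) Degree: a closed, bounded, convex surface; a quadric, so deg p = 2.
(b) Symmetries: mirror symmetry y ↦ −y ⇒ only even powers of y; the x ↦ −x reflection is a symmetry, so x appears only in even powers; the z ↦ −z reflection is a symmetry, so z appears only in even powers.
(c) Reading off the gridlines: among the integer gridlines, it crosses the x-axis at x ∈ {-1, 1}.
(d) Fitting integer coefficients to these (and the overall shape) gives p.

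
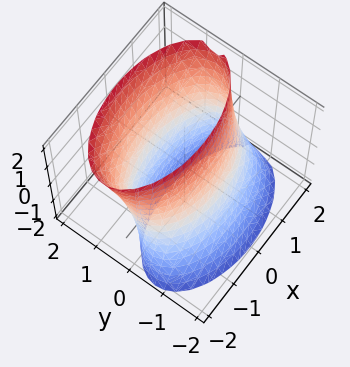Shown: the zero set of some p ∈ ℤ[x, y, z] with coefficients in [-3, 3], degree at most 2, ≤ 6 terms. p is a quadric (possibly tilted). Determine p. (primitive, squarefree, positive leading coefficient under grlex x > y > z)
x^2 + 3*y^2 - 2*y*z - 3

1. deg p = 2. A generic line meets the surface in up to 2 points.
2. Reading off the gridlines: no z-intercept at any integer in the box; among the integer gridlines, it crosses the y-axis at y ∈ {-1, 1}.
3. Assembling these constraints gives the stated polynomial.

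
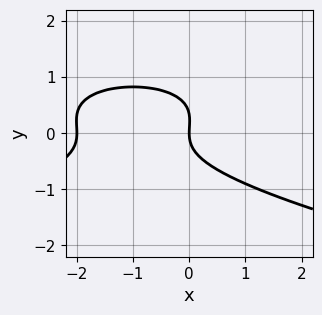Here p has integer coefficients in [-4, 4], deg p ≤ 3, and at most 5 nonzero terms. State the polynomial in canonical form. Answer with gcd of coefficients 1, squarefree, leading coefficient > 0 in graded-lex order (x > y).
3*y^3 + x^2 - y^2 + 2*x

deg p = 3. The shape is more complex than any degree-2 curve.
Against the integer gridlines: the x-axis gridline crossings are at x ∈ {-2, 0}; it meets the y-axis at y = 0 (among the integer gridlines).
Putting this together gives p.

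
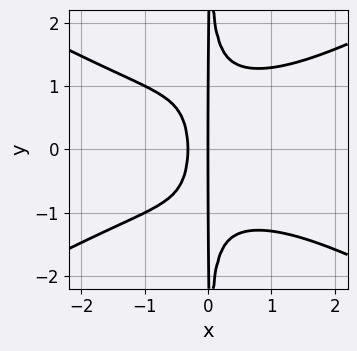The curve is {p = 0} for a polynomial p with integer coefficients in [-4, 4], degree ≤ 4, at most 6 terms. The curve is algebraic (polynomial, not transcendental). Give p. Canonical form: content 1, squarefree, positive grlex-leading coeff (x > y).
deg p = 4. No degree-3 curve has this shape.
Symmetries: mirror symmetry y ↦ −y ⇒ only even powers of y.
From the axis intercepts and sections: the visible y-axis segment lies entirely on the curve; it meets the x-axis at x = 0 (among the integer gridlines).
Together with the visible shape, these determine p as stated.

x^4 - 3*x^2*y^2 + 3*x^2 + x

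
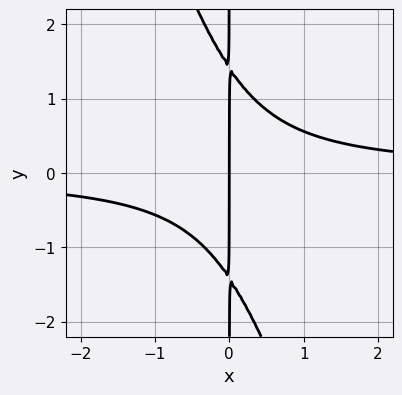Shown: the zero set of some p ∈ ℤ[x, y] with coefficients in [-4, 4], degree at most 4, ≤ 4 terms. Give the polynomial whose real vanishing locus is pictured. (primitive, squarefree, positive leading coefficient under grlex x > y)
3*x^2*y + x*y^2 - 2*x

1. Degree: no degree-2 curve has this shape, so deg p = 3.
2. Checking where it meets the axes: every point of the y-axis in the box is on the curve; one x-axis crossing is at x = 0.
3. Fitting integer coefficients to these (and the overall shape) gives p.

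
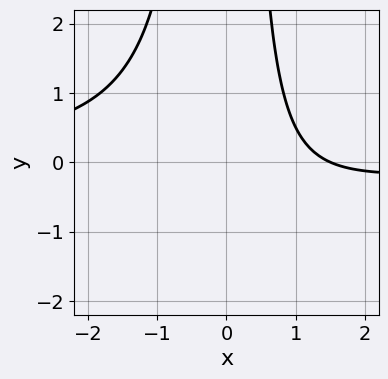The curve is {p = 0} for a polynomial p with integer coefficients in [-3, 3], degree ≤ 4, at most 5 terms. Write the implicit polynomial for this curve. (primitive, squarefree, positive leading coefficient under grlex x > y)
(a) deg p = 3.
(b) Checking where it meets the axes: no y-intercept at any integer in the box.
(c) Fitting integer coefficients to these (and the overall shape) gives p.

2*x^2*y + 2*x - 3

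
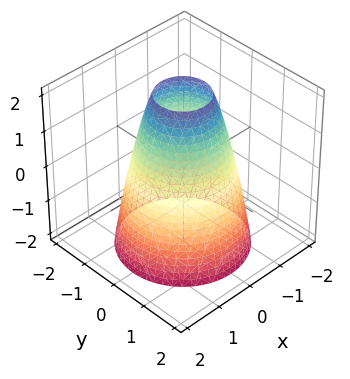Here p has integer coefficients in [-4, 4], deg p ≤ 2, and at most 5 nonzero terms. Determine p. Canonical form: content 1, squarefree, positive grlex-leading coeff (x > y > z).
2*x^2 + 2*y^2 + z - 3

(a) Degree: a generic line meets the surface in up to 2 points, so deg p = 2.
(b) Symmetry: the surface is invariant under rotation about z: p = q(x² + y², z).
(c) From the axis intercepts and sections: the surface avoids every integer z-axis point in the box; a circular section at z = 1 has radius exactly 1.
(d) Together with the visible shape, these determine p as stated.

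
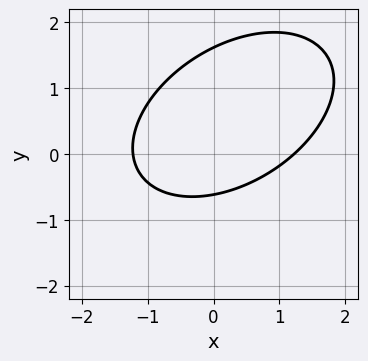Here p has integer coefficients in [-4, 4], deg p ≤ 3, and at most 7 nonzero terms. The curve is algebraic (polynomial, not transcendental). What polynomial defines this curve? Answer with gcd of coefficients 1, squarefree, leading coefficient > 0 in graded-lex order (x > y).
(a) deg p = 2.
(b) Putting this together gives p.

2*x^2 - 2*x*y + 3*y^2 - 3*y - 3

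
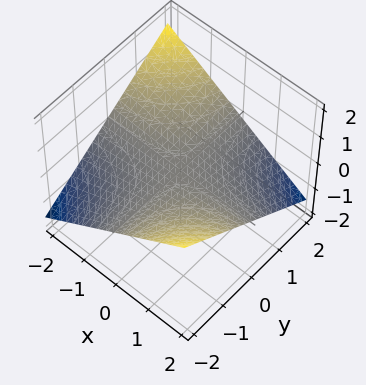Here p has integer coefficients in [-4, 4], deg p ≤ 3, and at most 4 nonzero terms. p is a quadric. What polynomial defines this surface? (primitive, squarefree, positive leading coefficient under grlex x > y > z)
x*y + 3*z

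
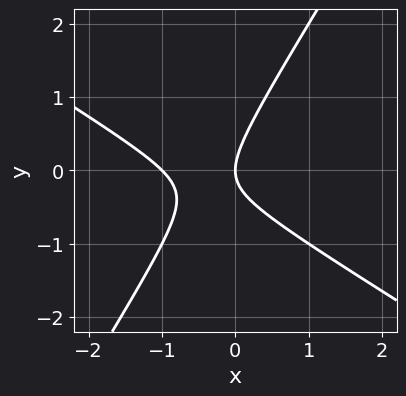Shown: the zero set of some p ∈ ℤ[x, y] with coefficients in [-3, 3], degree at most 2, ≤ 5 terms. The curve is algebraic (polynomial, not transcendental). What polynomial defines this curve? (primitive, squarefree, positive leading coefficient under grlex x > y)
First, deg p = 2. No degree-1 curve has this shape.
Next, checking where it meets the axes: among the integer gridlines, it crosses the x-axis at x ∈ {-1, 0}; it crosses the y-axis at the gridline y = 0.
Finally, together with the visible shape, these determine p as stated.

x^2 + x*y - y^2 + x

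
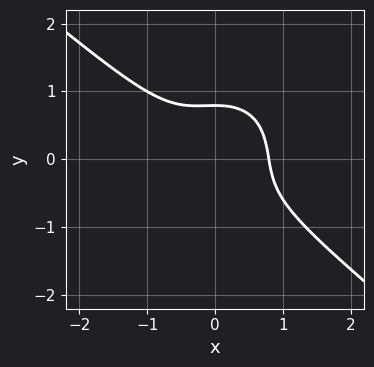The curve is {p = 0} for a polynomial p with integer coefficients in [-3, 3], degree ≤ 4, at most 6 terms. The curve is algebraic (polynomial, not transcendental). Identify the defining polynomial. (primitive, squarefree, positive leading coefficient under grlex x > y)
First, the degree is 3 — a generic line meets the curve in up to 3 points.
Finally, solving for integer coefficients yields p as stated.

2*x^3 + x^2*y + 2*y^3 - 1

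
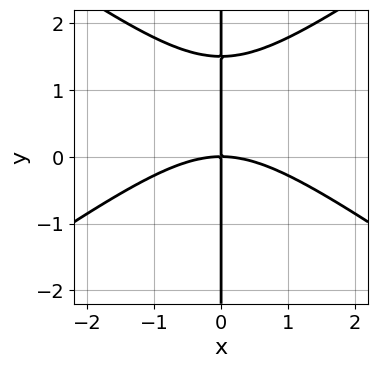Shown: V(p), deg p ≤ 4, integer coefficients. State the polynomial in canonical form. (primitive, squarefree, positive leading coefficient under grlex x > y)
1. The degree is 3 — the shape is more complex than any degree-2 curve.
2. Observable constraints: it crosses the x-axis at the gridline x = 0; the visible y-axis segment lies entirely on the curve.
3. Together with the visible shape, these determine p as stated.

x^3 - 2*x*y^2 + 3*x*y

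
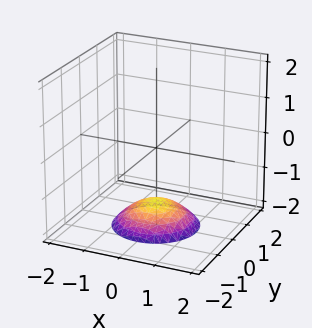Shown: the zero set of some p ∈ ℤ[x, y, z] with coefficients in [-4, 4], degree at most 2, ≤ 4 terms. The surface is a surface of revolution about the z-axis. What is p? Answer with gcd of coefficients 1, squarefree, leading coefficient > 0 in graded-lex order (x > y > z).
x^2 + y^2 + 2*z + 3

(a) deg p = 2. The shape is more complex than any degree-1 surface.
(b) Symmetries: every cross-section ⟂ z is a circle, so x, y appear only via x² + y².
(c) Checking where it meets the axes: no y-intercept at any integer in the box; a circular section at z = -2 has radius exactly 1; it misses every integer gridline on the x-axis.
(d) Matching integer coefficients to the picture gives p.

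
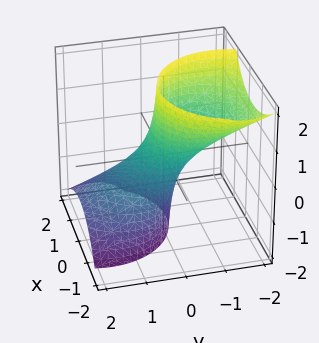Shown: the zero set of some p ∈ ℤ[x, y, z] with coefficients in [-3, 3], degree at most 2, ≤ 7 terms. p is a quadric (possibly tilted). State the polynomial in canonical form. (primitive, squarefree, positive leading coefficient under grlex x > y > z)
2*x^2 + x*z + 2*y^2 + 3*y*z - 1

1. Degree: the shape is more complex than any degree-1 surface, so deg p = 2.
2. Checking where it meets the axes: the surface avoids every integer z-axis point in the box.
3. Together with the visible shape, these determine p as stated.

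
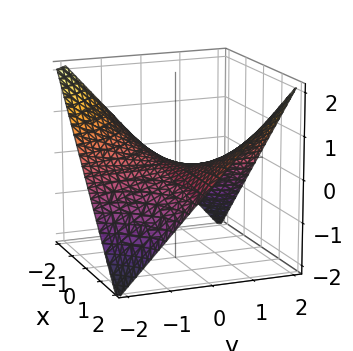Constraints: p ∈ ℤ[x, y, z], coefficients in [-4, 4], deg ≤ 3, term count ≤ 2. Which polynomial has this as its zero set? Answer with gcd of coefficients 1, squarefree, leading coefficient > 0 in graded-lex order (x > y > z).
x*y - 2*z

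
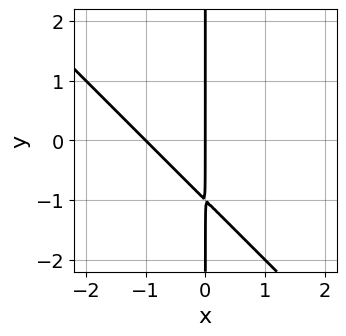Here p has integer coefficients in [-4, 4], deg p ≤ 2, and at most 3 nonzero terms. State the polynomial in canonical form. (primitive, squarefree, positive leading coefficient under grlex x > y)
First, the degree is 2 — no degree-1 curve has this shape.
Next, reading off the gridlines: the visible y-axis segment lies entirely on the curve; among the integer gridlines, it crosses the x-axis at x ∈ {-1, 0}.
Finally, matching integer coefficients to the picture gives p.

x^2 + x*y + x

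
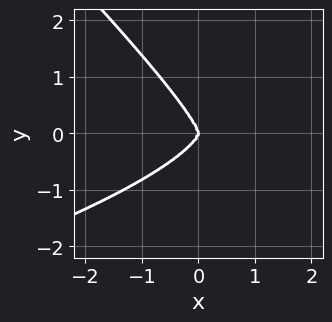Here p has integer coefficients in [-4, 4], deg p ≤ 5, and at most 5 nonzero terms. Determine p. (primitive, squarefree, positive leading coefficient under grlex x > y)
deg p = 4. No degree-3 curve has this shape.
From the axis intercepts and sections: it meets the y-axis at y = 0 (among the integer gridlines); one x-axis crossing is at x = 0.
Together with the visible shape, these determine p as stated.

x*y^3 + y^4 + x^3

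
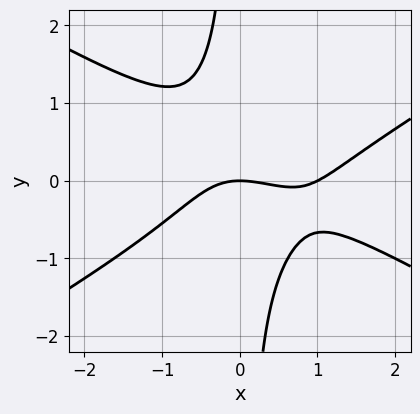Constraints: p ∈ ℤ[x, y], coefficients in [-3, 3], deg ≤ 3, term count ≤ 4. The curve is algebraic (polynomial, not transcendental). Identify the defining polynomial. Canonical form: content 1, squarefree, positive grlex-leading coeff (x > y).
x^3 - 3*x*y^2 - x^2 - 2*y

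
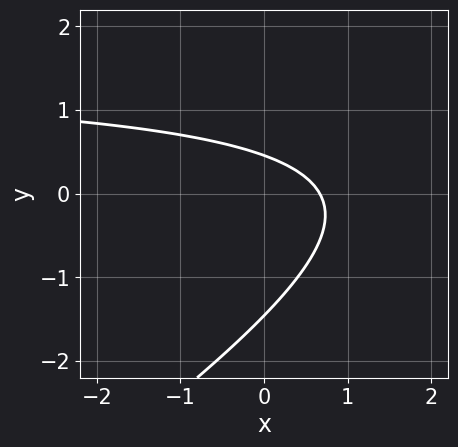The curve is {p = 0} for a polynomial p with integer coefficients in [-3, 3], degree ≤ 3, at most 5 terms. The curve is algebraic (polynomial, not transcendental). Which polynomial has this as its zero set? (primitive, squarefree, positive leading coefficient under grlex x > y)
(a) deg p = 2. A generic line meets the curve in up to 2 points.
(b) Matching integer coefficients to the picture gives p.

2*x*y - 3*y^2 - 3*x - 3*y + 2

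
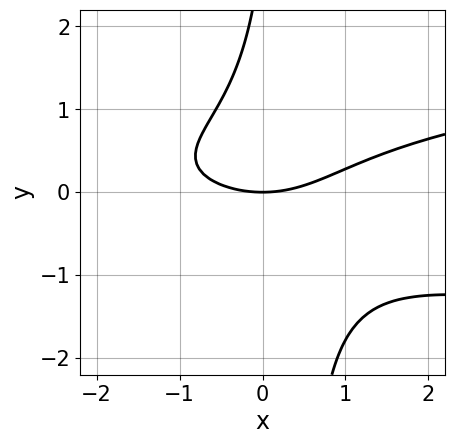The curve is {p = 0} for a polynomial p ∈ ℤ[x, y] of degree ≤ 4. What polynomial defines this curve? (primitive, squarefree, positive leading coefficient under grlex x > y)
3*x*y^2 - x^2 - y^2 + 3*y

(a) deg p = 3.
(b) From the visible intercepts: it crosses the y-axis at the gridline y = 0; one x-axis crossing is at x = 0.
(c) Assembling these constraints gives the stated polynomial.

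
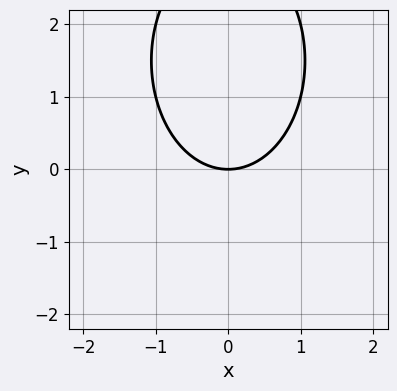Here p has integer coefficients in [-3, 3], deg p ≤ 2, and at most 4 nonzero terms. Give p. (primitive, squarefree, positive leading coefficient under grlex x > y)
The degree is 2 — the shape is more complex than any degree-1 curve.
Symmetries: mirror symmetry x ↦ −x ⇒ only even powers of x.
From the axis intercepts and sections: it meets the x-axis at x = 0 (among the integer gridlines); it crosses the y-axis at the gridline y = 0.
Solving for integer coefficients yields p as stated.

2*x^2 + y^2 - 3*y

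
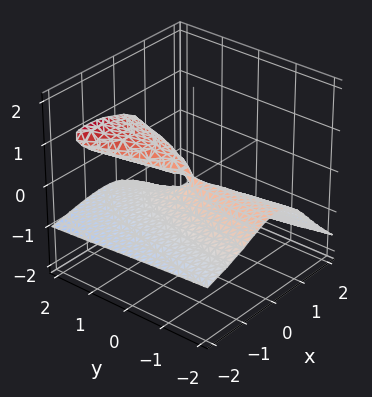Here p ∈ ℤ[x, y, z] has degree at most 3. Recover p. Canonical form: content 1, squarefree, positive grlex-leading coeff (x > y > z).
1. The degree is 3 — a generic line meets the surface in up to 3 points.
2. Checking where it meets the axes: it crosses the z-axis at the gridline z = 0; the visible y-axis segment lies entirely on the surface; it crosses the x-axis at the gridline x = 0.
3. Assembling these constraints gives the stated polynomial.

2*x*z^2 + 3*z^3 + x^2 - y*z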